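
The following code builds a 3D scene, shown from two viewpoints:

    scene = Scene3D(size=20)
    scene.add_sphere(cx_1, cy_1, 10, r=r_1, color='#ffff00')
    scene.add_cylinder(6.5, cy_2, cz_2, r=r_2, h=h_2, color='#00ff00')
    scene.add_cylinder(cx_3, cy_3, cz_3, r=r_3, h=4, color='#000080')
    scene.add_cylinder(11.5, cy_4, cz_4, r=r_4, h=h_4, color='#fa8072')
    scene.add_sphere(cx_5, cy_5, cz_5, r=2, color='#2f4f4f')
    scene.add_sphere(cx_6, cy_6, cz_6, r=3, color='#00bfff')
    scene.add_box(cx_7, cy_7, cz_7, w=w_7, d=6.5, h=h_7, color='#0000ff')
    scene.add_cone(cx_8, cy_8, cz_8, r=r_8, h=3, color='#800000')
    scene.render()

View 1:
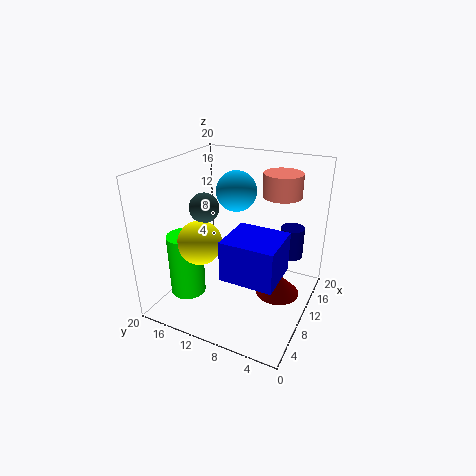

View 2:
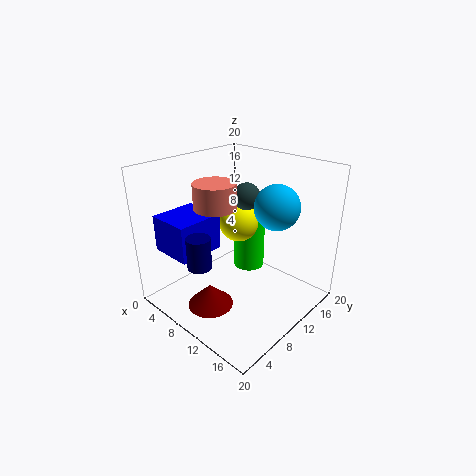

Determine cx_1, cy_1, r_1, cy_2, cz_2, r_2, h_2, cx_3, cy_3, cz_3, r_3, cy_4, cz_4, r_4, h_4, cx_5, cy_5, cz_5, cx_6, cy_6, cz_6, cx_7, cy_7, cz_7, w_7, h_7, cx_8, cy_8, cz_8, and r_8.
cx_1 = 6.5, cy_1 = 14, r_1 = 3, cy_2 = 16.5, cz_2 = 1.5, r_2 = 2.5, h_2 = 9, cx_3 = 10.5, cy_3 = 2.5, cz_3 = 9, r_3 = 1.5, cy_4 = 4.5, cz_4 = 16.5, r_4 = 2.5, h_4 = 3, cx_5 = 8, cy_5 = 14, cz_5 = 14.5, cx_6 = 14.5, cy_6 = 12.5, cz_6 = 15, cx_7 = 2, cy_7 = 2, cz_7 = 8.5, w_7 = 6, h_7 = 5, cx_8 = 10.5, cy_8 = 4, cz_8 = 2.5, r_8 = 3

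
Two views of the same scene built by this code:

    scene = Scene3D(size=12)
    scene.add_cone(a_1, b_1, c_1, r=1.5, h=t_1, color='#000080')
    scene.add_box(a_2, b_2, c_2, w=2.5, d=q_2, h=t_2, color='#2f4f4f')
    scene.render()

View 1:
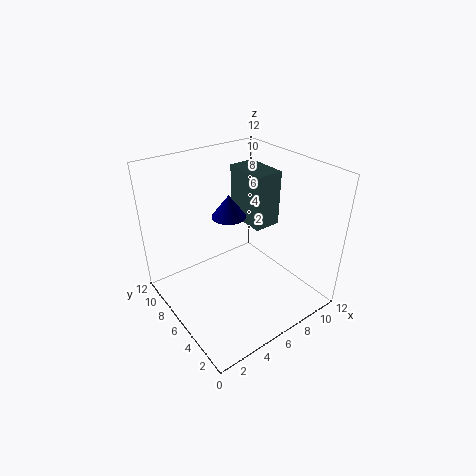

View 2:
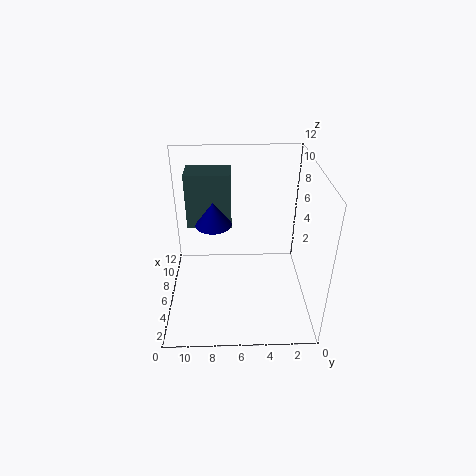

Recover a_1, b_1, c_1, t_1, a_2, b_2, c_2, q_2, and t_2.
a_1 = 6.5, b_1 = 8, c_1 = 7, t_1 = 2, a_2 = 8.5, b_2 = 6.5, c_2 = 5.5, q_2 = 4, t_2 = 5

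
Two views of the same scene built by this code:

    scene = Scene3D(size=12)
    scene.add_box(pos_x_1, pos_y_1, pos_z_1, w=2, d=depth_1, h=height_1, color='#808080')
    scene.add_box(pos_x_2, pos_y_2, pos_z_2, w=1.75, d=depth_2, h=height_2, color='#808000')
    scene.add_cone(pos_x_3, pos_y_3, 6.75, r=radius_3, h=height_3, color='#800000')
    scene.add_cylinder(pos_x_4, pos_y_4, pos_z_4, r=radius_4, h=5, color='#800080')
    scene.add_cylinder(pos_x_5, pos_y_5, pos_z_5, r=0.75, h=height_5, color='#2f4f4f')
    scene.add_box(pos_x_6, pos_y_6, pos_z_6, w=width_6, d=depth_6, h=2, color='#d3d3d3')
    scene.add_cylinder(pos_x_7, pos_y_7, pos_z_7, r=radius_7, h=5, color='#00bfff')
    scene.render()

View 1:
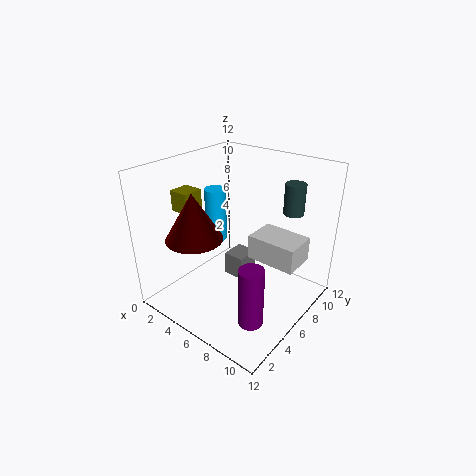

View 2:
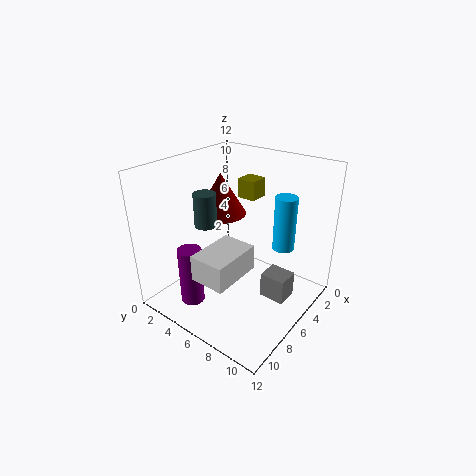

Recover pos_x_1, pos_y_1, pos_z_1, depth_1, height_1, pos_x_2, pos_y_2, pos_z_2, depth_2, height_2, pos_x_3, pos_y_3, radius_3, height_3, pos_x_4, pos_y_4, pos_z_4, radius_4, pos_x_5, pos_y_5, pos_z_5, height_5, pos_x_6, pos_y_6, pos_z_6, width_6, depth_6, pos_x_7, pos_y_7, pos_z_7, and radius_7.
pos_x_1 = 3, pos_y_1 = 7.75, pos_z_1 = 0.25, depth_1 = 2.25, height_1 = 2.25, pos_x_2 = 1, pos_y_2 = 3.5, pos_z_2 = 8, depth_2 = 1.75, height_2 = 1.75, pos_x_3 = 4.25, pos_y_3 = 2.75, radius_3 = 2.25, height_3 = 3.75, pos_x_4 = 9.25, pos_y_4 = 3.5, pos_z_4 = 0.5, radius_4 = 1, pos_x_5 = 10.5, pos_y_5 = 6.75, pos_z_5 = 9.25, height_5 = 2.25, pos_x_6 = 7.25, pos_y_6 = 5.75, pos_z_6 = 4.75, width_6 = 4, depth_6 = 2.75, pos_x_7 = 1.75, pos_y_7 = 8, pos_z_7 = 3.75, radius_7 = 1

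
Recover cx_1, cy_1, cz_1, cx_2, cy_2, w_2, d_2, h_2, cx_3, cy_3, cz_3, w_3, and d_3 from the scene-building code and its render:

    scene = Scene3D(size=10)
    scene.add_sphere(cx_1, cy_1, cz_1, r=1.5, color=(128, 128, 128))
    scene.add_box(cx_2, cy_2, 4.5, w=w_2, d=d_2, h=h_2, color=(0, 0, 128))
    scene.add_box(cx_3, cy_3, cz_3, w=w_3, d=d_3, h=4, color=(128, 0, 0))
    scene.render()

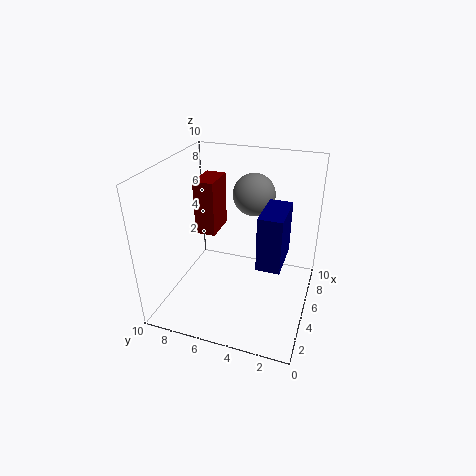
cx_1 = 7; cy_1 = 4.5; cz_1 = 7.5; cx_2 = 2.5; cy_2 = 1.5; w_2 = 3; d_2 = 1.5; h_2 = 3.5; cx_3 = 5.5; cy_3 = 7; cz_3 = 4.5; w_3 = 2.5; d_3 = 1.5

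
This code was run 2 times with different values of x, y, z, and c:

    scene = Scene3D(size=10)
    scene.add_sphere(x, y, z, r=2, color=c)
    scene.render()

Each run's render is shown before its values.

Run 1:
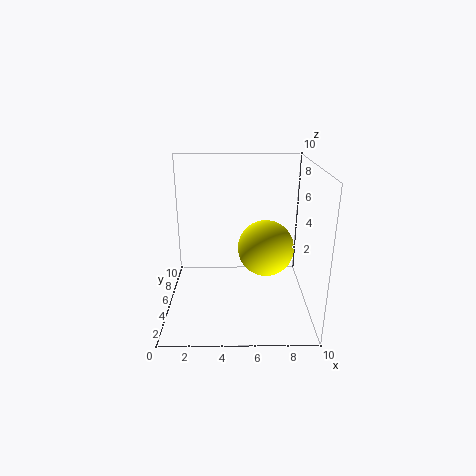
x = 7, y = 5.5, z = 4, c = 'yellow'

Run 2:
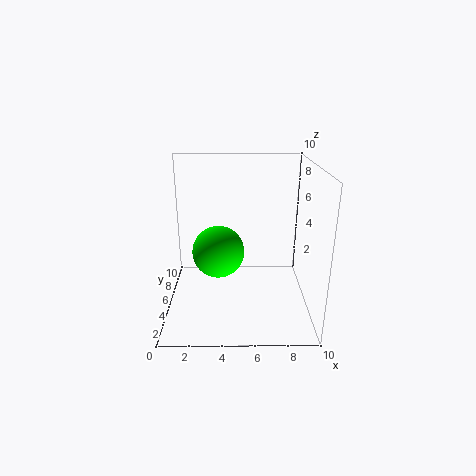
x = 3.5, y = 7, z = 3, c = 'lime'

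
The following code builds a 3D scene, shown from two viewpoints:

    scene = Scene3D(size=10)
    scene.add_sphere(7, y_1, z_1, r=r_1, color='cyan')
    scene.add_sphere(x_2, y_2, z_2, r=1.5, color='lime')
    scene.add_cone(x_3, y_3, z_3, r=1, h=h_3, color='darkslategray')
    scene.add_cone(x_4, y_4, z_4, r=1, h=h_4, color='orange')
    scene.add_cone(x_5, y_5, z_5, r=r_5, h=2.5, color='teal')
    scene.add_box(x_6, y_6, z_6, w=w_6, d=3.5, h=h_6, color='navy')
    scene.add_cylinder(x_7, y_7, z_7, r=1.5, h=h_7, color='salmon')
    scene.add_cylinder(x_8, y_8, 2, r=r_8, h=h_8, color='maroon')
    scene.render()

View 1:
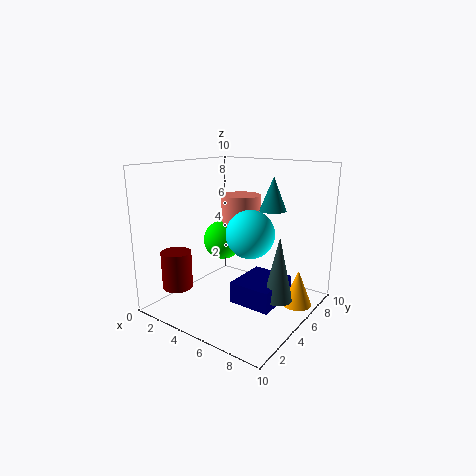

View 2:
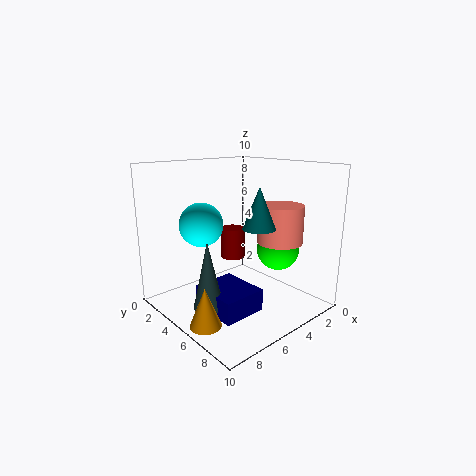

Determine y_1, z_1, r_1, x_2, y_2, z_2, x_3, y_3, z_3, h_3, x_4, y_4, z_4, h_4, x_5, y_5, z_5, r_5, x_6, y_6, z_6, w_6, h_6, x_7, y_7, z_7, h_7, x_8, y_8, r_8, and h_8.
y_1 = 3.5, z_1 = 6, r_1 = 1.5, x_2 = 2.5, y_2 = 6.5, z_2 = 4, x_3 = 8, y_3 = 5.5, z_3 = 1, h_3 = 4.5, x_4 = 9, y_4 = 6.5, z_4 = 0.5, h_4 = 2.5, x_5 = 6, y_5 = 8, z_5 = 6.5, r_5 = 1, x_6 = 5, y_6 = 4, z_6 = 0.5, w_6 = 3, h_6 = 1.5, x_7 = 3.5, y_7 = 7.5, z_7 = 5, h_7 = 2.5, x_8 = 2.5, y_8 = 1.5, r_8 = 1, h_8 = 2.5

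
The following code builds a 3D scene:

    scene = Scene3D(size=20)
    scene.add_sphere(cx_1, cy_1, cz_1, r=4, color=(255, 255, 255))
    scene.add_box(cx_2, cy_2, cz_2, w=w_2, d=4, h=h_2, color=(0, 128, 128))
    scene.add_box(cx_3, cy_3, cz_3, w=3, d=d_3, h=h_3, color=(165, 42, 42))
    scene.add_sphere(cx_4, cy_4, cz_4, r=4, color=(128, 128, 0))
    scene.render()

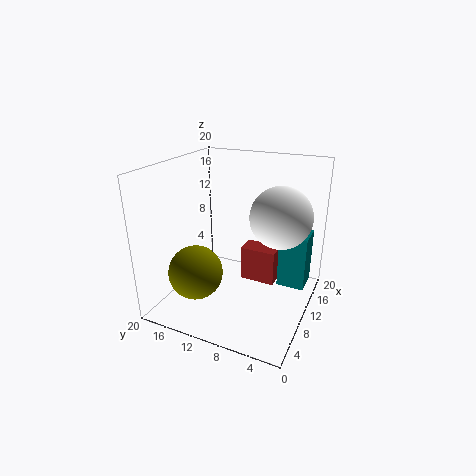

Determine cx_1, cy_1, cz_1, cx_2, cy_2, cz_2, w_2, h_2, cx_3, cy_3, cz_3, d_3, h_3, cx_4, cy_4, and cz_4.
cx_1 = 10, cy_1 = 4, cz_1 = 14, cx_2 = 13, cy_2 = 1, cz_2 = 2, w_2 = 4, h_2 = 8, cx_3 = 11, cy_3 = 5, cz_3 = 3, d_3 = 5, h_3 = 5, cx_4 = 8, cy_4 = 16, cz_4 = 4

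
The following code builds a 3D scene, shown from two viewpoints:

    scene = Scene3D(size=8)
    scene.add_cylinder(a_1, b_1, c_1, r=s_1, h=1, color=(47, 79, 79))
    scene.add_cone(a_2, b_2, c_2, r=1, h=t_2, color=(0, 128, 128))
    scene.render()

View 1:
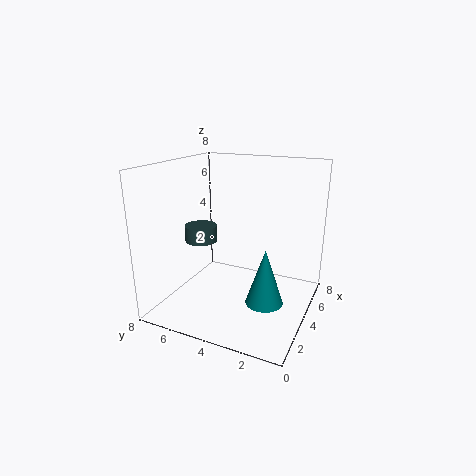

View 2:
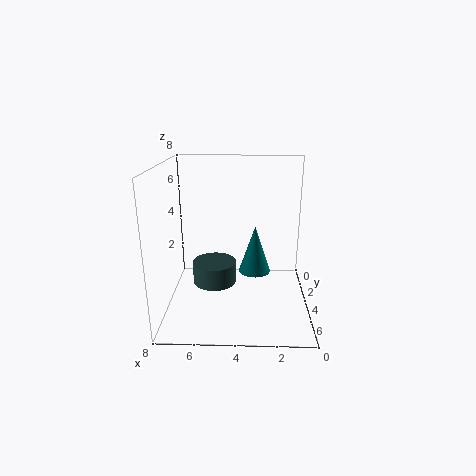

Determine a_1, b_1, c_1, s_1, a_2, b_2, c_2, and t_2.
a_1 = 5
b_1 = 7
c_1 = 3
s_1 = 1
a_2 = 3
b_2 = 2
c_2 = 1
t_2 = 3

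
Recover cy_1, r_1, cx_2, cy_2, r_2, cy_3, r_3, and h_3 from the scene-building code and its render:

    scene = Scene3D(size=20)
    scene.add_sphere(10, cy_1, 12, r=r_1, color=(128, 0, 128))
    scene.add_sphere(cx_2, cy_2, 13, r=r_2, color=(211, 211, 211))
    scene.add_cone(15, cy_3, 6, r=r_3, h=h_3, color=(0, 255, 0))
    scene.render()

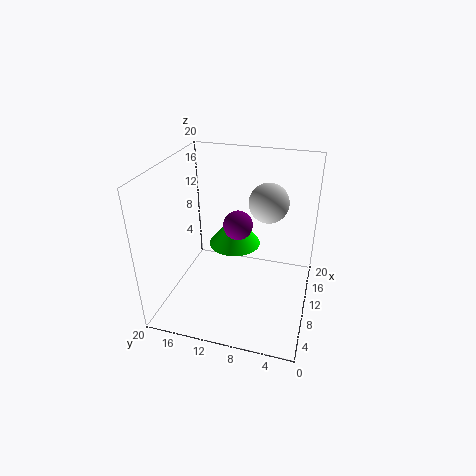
cy_1 = 10
r_1 = 2
cx_2 = 16
cy_2 = 7
r_2 = 3
cy_3 = 12
r_3 = 4
h_3 = 5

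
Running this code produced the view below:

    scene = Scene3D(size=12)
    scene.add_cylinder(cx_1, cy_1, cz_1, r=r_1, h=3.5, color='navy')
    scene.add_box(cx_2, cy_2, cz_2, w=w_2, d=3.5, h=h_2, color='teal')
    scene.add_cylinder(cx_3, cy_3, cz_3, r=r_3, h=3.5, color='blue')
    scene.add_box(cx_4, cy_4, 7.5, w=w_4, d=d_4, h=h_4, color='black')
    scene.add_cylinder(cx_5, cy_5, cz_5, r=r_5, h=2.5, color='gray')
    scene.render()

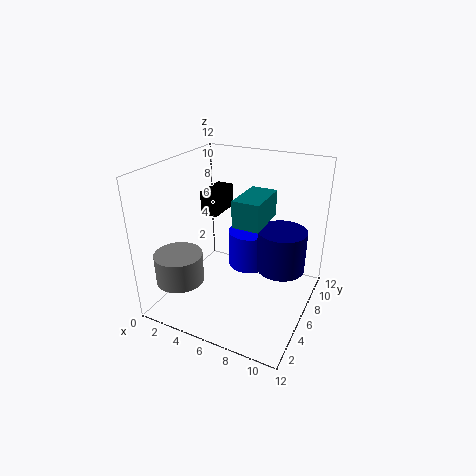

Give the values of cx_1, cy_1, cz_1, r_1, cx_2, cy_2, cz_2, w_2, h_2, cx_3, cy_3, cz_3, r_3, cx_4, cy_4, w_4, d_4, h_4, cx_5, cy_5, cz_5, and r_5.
cx_1 = 9.5; cy_1 = 7; cz_1 = 3.5; r_1 = 2; cx_2 = 7; cy_2 = 3; cz_2 = 8.5; w_2 = 2; h_2 = 2; cx_3 = 5.5; cy_3 = 9.5; cz_3 = 1.5; r_3 = 2; cx_4 = 2.5; cy_4 = 6; w_4 = 1.5; d_4 = 3; h_4 = 2; cx_5 = 2; cy_5 = 3; cz_5 = 2.5; r_5 = 2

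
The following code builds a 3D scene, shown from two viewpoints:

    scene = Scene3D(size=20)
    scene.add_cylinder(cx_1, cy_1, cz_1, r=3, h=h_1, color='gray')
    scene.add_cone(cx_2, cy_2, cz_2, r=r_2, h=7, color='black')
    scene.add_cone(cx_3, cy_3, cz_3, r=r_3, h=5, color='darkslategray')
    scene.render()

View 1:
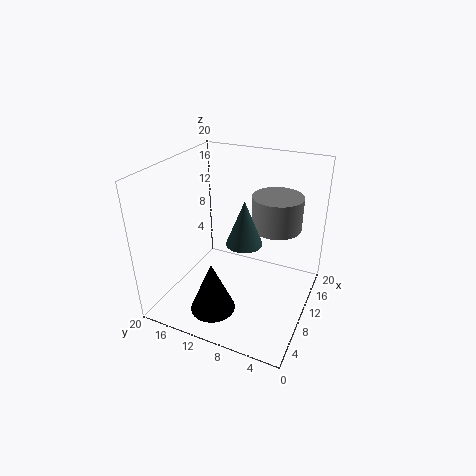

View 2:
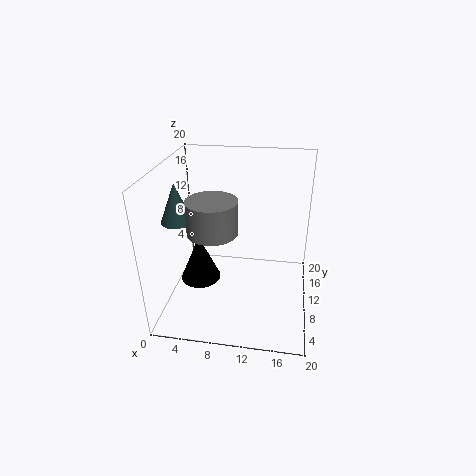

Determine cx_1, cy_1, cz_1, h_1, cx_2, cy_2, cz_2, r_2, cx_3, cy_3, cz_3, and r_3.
cx_1 = 8, cy_1 = 4, cz_1 = 14, h_1 = 4, cx_2 = 4, cy_2 = 11, cz_2 = 2, r_2 = 3, cx_3 = 3, cy_3 = 6, cz_3 = 14, r_3 = 2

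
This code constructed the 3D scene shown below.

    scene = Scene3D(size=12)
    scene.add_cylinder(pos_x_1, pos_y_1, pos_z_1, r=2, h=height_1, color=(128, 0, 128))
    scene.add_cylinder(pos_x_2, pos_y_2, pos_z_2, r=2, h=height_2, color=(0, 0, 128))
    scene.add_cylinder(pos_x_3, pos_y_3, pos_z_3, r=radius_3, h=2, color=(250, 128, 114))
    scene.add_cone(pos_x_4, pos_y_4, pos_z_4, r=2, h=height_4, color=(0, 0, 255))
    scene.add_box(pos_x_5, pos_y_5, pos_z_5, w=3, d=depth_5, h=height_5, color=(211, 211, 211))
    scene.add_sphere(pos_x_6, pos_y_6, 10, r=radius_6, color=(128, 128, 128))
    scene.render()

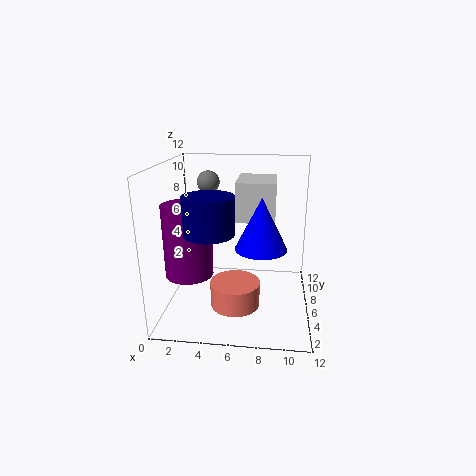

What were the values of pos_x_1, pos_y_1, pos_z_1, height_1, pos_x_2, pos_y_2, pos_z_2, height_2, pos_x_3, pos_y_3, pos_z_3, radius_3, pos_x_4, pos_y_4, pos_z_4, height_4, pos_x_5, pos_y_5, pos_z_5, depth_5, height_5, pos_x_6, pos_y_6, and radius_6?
pos_x_1 = 2, pos_y_1 = 5, pos_z_1 = 3, height_1 = 6, pos_x_2 = 4, pos_y_2 = 4, pos_z_2 = 7, height_2 = 3, pos_x_3 = 6, pos_y_3 = 4, pos_z_3 = 1, radius_3 = 2, pos_x_4 = 8, pos_y_4 = 4, pos_z_4 = 6, height_4 = 4, pos_x_5 = 6, pos_y_5 = 4, pos_z_5 = 8, depth_5 = 4, height_5 = 3, pos_x_6 = 3, pos_y_6 = 9, radius_6 = 1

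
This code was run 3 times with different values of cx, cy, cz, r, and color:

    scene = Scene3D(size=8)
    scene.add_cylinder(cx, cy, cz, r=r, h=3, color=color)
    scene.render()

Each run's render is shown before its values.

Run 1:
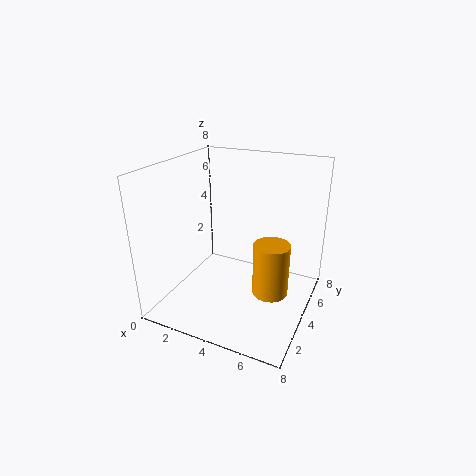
cx = 6, cy = 4, cz = 1, r = 1, color = 'orange'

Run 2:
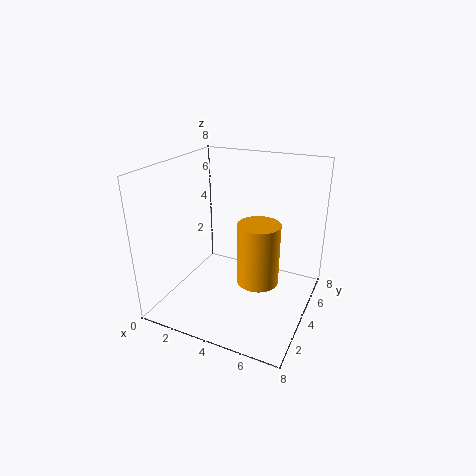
cx = 6, cy = 2, cz = 3, r = 1, color = 'orange'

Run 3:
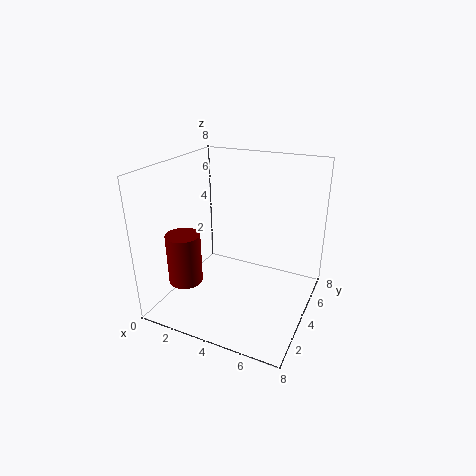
cx = 1, cy = 3, cz = 1, r = 1, color = 'maroon'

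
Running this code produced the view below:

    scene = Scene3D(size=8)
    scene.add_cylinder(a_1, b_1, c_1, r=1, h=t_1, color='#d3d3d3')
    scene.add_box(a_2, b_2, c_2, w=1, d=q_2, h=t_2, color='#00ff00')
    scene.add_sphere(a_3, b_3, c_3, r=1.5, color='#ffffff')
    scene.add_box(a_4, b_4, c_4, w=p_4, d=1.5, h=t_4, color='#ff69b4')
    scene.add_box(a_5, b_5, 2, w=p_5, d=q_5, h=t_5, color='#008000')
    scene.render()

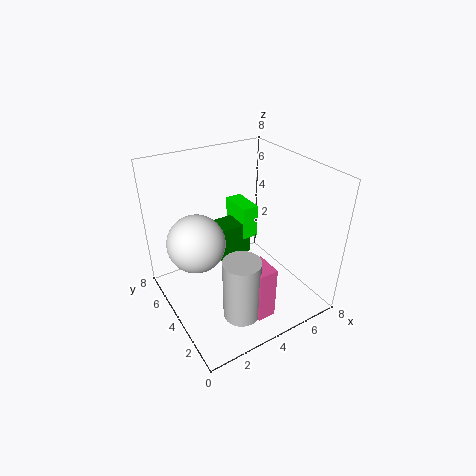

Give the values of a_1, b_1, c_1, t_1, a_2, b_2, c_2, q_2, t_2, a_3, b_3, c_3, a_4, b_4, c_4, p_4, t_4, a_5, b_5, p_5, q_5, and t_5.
a_1 = 3, b_1 = 2, c_1 = 0.5, t_1 = 3.5, a_2 = 5, b_2 = 5, c_2 = 3, q_2 = 2, t_2 = 2, a_3 = 1.5, b_3 = 4, c_3 = 4.5, a_4 = 3.5, b_4 = 1, c_4 = 0.5, p_4 = 1, t_4 = 3, a_5 = 3, b_5 = 5, p_5 = 2.5, q_5 = 1.5, t_5 = 2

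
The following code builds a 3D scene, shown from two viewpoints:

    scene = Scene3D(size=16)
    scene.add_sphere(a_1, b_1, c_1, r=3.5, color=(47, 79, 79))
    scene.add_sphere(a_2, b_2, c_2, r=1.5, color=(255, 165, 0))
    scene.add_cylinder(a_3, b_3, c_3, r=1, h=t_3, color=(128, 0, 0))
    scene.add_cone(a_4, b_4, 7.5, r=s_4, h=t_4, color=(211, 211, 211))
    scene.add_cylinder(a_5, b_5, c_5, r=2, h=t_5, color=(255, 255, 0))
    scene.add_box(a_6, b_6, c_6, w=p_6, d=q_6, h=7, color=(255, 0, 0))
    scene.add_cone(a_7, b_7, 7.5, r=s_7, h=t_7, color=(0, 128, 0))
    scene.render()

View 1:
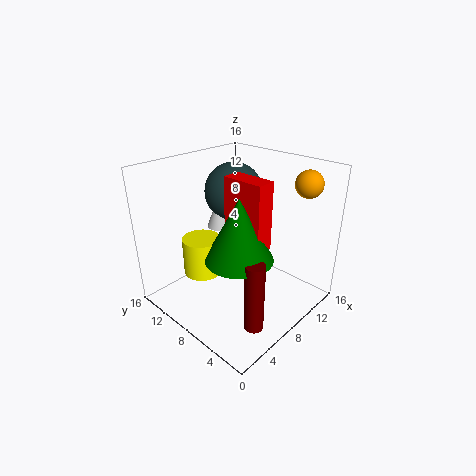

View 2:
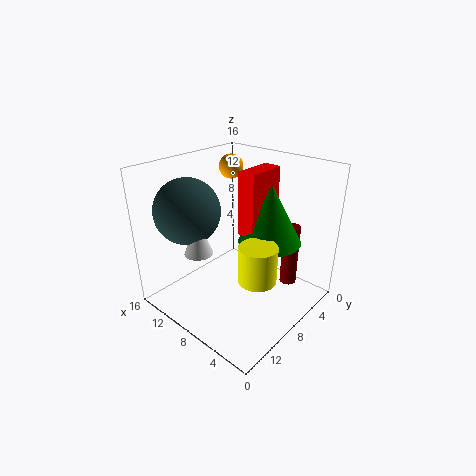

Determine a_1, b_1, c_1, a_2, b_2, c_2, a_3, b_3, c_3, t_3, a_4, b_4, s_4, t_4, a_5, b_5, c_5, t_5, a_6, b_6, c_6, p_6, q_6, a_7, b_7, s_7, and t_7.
a_1 = 11.5; b_1 = 12; c_1 = 11.5; a_2 = 13.5; b_2 = 3; c_2 = 14; a_3 = 4.5; b_3 = 2.5; c_3 = 1; t_3 = 7.5; a_4 = 9.5; b_4 = 12.5; s_4 = 1.5; t_4 = 4; a_5 = 4; b_5 = 9.5; c_5 = 5; t_5 = 4; a_6 = 6; b_6 = 3.5; c_6 = 8.5; p_6 = 2; q_6 = 4.5; a_7 = 5.5; b_7 = 5.5; s_7 = 3.5; t_7 = 6.5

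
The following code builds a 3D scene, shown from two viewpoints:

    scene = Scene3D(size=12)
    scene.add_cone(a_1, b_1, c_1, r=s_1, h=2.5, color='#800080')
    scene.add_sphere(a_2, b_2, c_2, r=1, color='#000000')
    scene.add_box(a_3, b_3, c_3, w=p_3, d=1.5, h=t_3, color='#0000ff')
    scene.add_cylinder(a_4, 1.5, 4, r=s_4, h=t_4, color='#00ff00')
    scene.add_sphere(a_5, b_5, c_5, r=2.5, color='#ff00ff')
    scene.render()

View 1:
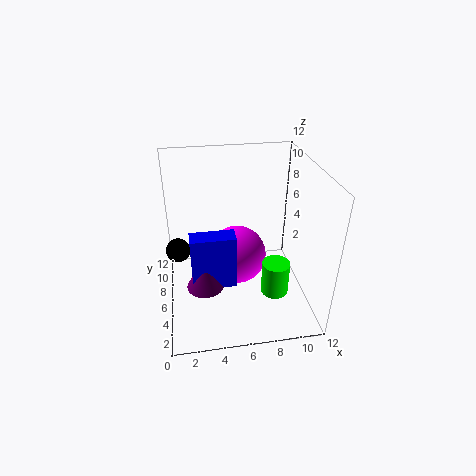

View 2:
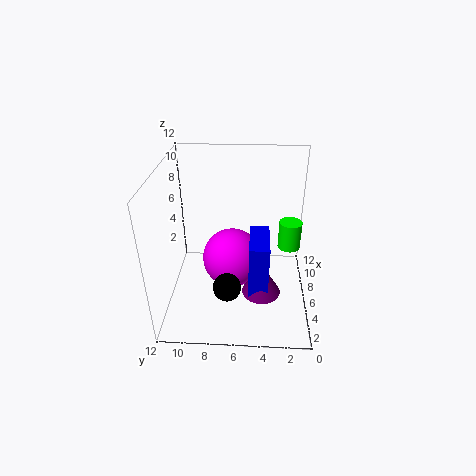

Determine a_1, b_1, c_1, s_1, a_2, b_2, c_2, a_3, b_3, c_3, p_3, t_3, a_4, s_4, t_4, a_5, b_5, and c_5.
a_1 = 3
b_1 = 4
c_1 = 3
s_1 = 1.5
a_2 = 1
b_2 = 6.5
c_2 = 5
a_3 = 2
b_3 = 3.5
c_3 = 3
p_3 = 3.5
t_3 = 4.5
a_4 = 8
s_4 = 1
t_4 = 2.5
a_5 = 6
b_5 = 6.5
c_5 = 4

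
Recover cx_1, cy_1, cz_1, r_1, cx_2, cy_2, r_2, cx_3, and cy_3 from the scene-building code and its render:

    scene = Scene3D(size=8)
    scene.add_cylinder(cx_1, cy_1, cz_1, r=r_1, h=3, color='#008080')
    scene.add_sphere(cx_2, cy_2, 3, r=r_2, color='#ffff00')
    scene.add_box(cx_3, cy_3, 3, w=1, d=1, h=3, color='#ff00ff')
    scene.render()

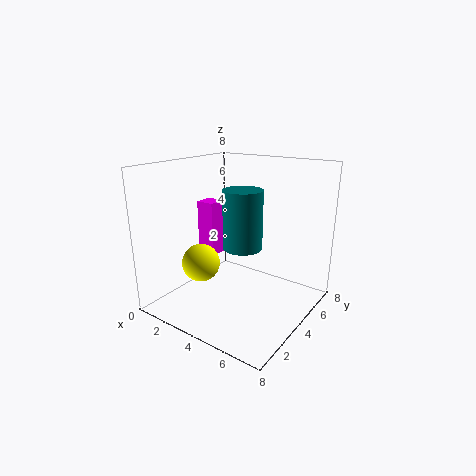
cx_1 = 5, cy_1 = 3, cz_1 = 4, r_1 = 1, cx_2 = 3, cy_2 = 2, r_2 = 1, cx_3 = 2, cy_3 = 3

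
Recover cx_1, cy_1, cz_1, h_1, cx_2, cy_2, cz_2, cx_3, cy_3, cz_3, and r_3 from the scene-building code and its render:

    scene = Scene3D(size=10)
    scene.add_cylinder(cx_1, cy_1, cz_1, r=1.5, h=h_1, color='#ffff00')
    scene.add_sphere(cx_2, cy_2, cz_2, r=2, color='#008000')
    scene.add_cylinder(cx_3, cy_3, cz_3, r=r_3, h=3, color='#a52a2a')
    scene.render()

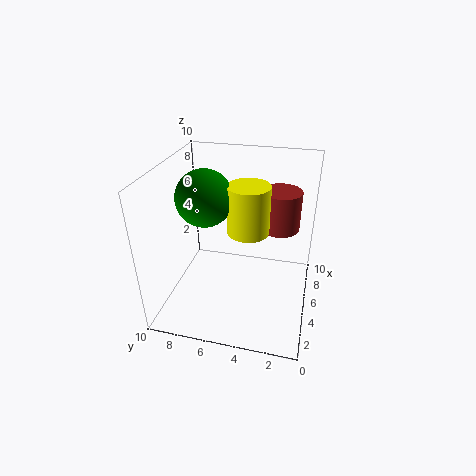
cx_1 = 6; cy_1 = 4.5; cz_1 = 5; h_1 = 3.5; cx_2 = 5.5; cy_2 = 7.5; cz_2 = 7.5; cx_3 = 8; cy_3 = 2.5; cz_3 = 4.5; r_3 = 1.5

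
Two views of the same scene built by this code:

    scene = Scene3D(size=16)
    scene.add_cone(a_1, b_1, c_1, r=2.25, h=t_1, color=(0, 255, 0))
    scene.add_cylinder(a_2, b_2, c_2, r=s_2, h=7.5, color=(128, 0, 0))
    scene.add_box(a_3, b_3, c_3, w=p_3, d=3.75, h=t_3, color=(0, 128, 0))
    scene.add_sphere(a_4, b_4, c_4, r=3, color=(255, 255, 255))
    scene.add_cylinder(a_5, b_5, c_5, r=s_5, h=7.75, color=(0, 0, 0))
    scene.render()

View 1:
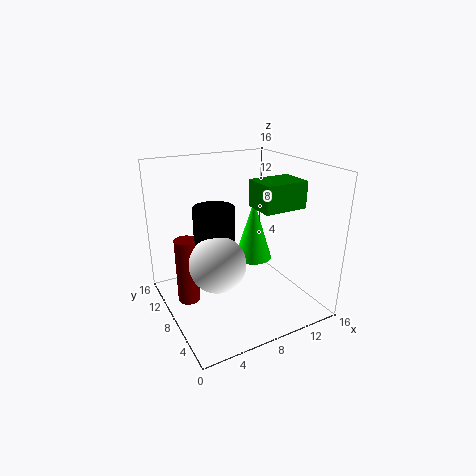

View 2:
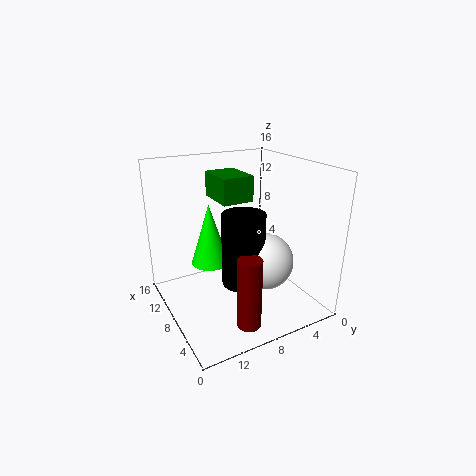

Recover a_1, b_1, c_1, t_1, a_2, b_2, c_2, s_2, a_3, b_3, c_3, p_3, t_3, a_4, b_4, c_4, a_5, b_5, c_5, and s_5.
a_1 = 11.25; b_1 = 10; c_1 = 4; t_1 = 7.25; a_2 = 2.5; b_2 = 9.75; c_2 = 0.75; s_2 = 1.25; a_3 = 9.75; b_3 = 5; c_3 = 11.25; p_3 = 5; t_3 = 3; a_4 = 4.75; b_4 = 6.5; c_4 = 6.25; a_5 = 5.5; b_5 = 8.75; c_5 = 4; s_5 = 2.25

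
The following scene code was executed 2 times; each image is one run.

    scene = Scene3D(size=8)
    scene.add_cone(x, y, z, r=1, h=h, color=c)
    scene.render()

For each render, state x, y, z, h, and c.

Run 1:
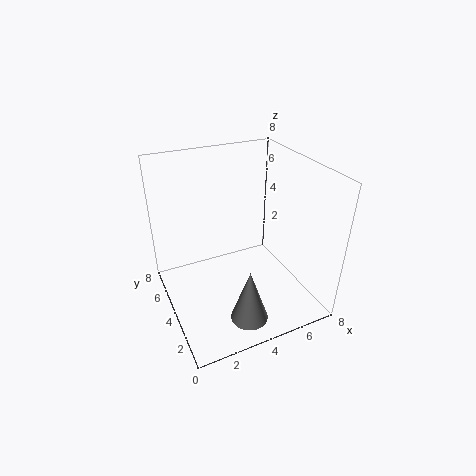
x = 3.5
y = 1.5
z = 0.5
h = 3
c = 'gray'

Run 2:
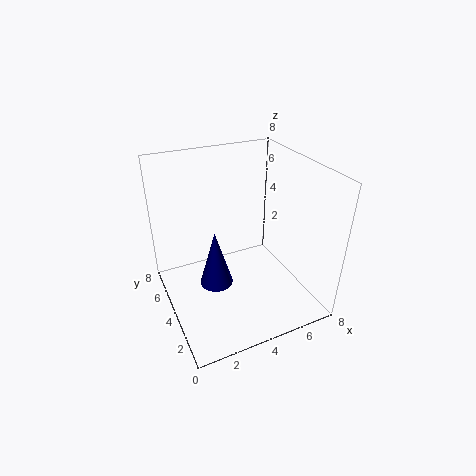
x = 3
y = 5
z = 0.5
h = 3.5
c = 'navy'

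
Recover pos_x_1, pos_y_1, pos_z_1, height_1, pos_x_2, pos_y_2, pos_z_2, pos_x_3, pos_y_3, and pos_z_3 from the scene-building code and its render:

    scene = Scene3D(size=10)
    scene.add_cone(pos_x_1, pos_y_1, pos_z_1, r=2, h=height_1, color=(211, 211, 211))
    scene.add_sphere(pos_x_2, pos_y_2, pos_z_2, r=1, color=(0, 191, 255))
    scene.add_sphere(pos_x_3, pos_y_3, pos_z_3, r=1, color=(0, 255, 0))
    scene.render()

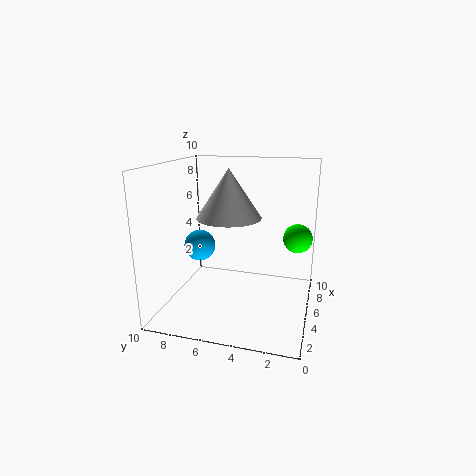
pos_x_1 = 3, pos_y_1 = 5, pos_z_1 = 7, height_1 = 3, pos_x_2 = 3, pos_y_2 = 7, pos_z_2 = 5, pos_x_3 = 6, pos_y_3 = 1, pos_z_3 = 5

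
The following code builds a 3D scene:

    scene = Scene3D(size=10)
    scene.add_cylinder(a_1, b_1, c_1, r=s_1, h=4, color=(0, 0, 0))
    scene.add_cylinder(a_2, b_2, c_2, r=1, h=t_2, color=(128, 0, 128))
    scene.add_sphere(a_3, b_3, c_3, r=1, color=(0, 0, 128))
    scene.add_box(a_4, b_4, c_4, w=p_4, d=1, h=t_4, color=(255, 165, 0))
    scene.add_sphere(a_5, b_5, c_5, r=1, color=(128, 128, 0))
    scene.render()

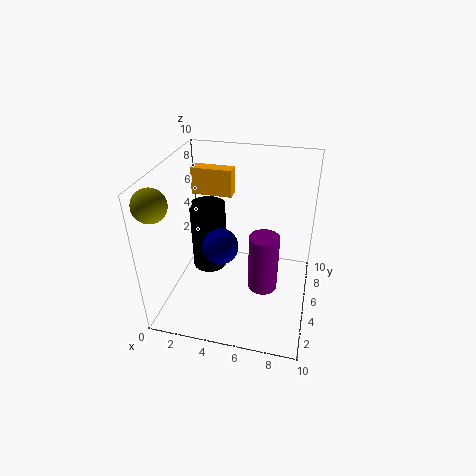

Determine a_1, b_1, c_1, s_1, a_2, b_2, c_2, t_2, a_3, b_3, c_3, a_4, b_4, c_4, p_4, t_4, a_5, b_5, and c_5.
a_1 = 4; b_1 = 2; c_1 = 5; s_1 = 1; a_2 = 7; b_2 = 4; c_2 = 2; t_2 = 4; a_3 = 5; b_3 = 1; c_3 = 7; a_4 = 1; b_4 = 7; c_4 = 7; p_4 = 3; t_4 = 2; a_5 = 1; b_5 = 1; c_5 = 9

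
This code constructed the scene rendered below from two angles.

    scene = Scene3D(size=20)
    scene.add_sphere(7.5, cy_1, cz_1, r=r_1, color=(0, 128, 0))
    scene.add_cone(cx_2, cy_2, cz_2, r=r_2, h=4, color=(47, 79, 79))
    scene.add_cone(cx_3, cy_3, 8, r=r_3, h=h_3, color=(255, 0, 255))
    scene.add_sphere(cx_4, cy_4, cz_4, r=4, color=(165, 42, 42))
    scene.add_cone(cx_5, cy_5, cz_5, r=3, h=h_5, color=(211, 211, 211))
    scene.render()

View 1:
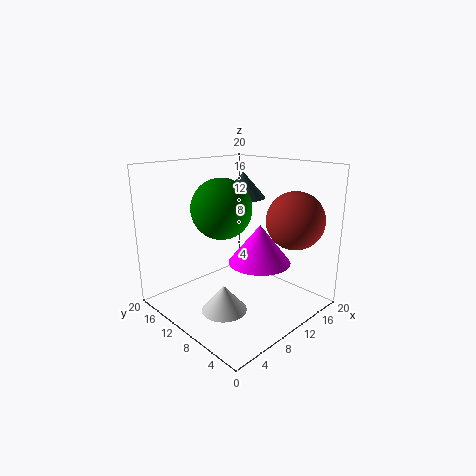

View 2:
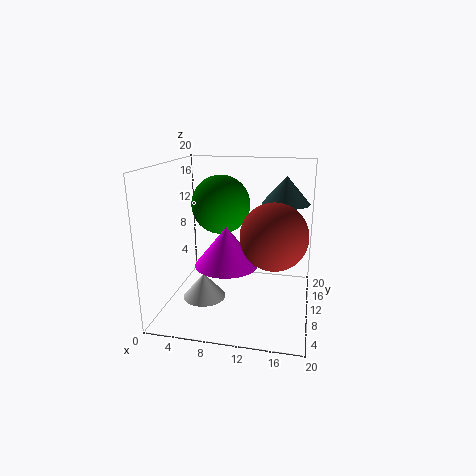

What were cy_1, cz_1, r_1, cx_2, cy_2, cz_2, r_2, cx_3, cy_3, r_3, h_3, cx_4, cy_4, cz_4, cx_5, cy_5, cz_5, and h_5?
cy_1 = 10.5; cz_1 = 14.5; r_1 = 4; cx_2 = 16; cy_2 = 15; cz_2 = 14; r_2 = 3.5; cx_3 = 9.5; cy_3 = 5.5; r_3 = 4; h_3 = 5; cx_4 = 15.5; cy_4 = 4.5; cz_4 = 12.5; cx_5 = 5.5; cy_5 = 8; cz_5 = 1.5; h_5 = 3.5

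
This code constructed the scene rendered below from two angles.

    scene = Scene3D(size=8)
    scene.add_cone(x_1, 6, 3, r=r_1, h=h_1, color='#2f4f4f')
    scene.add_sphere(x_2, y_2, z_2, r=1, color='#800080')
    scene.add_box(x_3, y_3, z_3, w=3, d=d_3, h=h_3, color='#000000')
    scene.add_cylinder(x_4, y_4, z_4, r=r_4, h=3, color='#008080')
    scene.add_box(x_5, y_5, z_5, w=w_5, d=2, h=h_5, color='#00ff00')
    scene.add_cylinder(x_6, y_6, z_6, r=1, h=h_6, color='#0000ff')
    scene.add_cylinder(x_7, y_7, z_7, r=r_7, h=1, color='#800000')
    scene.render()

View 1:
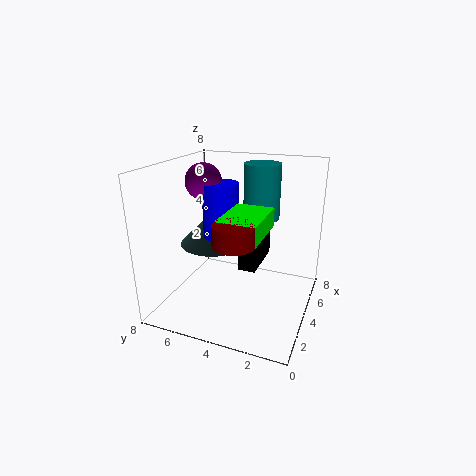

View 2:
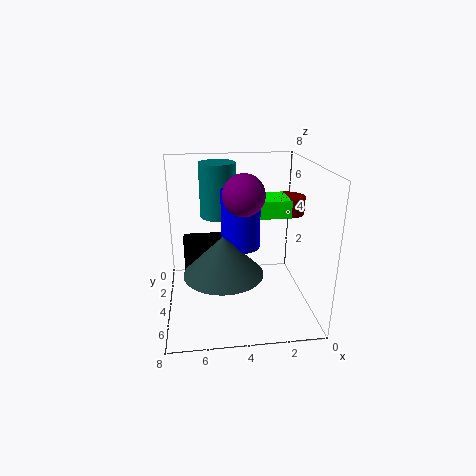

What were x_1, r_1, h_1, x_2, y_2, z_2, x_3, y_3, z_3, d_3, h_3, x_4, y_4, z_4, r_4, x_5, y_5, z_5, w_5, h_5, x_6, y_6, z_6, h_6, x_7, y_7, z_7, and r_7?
x_1 = 5
r_1 = 2
h_1 = 2
x_2 = 4
y_2 = 6
z_2 = 7
x_3 = 4
y_3 = 3
z_3 = 2
d_3 = 1
h_3 = 2
x_4 = 5
y_4 = 3
z_4 = 5
r_4 = 1
x_5 = 1
y_5 = 2
z_5 = 5
w_5 = 3
h_5 = 1
x_6 = 4
y_6 = 5
z_6 = 4
h_6 = 3
x_7 = 1
y_7 = 3
z_7 = 5
r_7 = 1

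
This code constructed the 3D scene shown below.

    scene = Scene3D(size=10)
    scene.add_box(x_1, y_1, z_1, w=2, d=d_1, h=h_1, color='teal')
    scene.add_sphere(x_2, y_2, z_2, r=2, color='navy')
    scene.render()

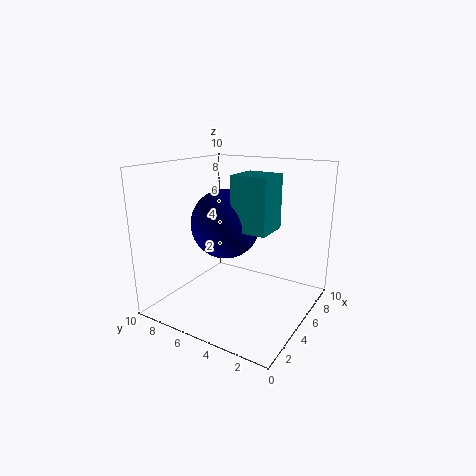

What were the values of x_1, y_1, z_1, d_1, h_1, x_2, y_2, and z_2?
x_1 = 1, y_1 = 1, z_1 = 7, d_1 = 2, h_1 = 3, x_2 = 2, y_2 = 4, z_2 = 7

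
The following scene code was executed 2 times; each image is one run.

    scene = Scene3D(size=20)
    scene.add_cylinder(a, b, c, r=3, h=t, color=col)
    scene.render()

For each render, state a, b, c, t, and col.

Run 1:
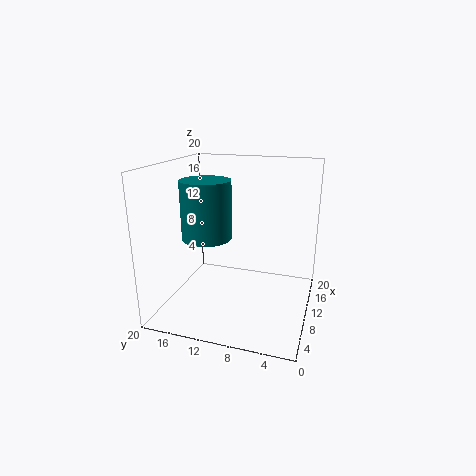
a = 4; b = 12; c = 12; t = 7; col = 'teal'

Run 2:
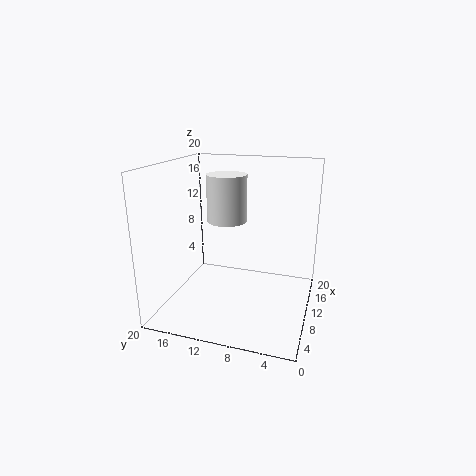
a = 14; b = 13; c = 11; t = 7; col = 'white'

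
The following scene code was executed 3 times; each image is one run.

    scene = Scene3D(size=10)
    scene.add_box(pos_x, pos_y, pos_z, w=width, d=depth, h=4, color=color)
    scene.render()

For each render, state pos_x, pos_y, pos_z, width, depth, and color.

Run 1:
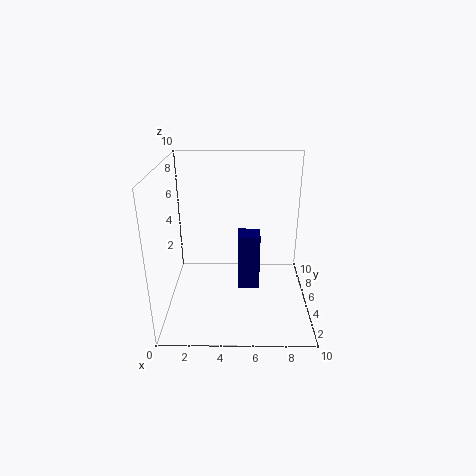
pos_x = 5, pos_y = 4, pos_z = 1.5, width = 1.5, depth = 1.5, color = 'navy'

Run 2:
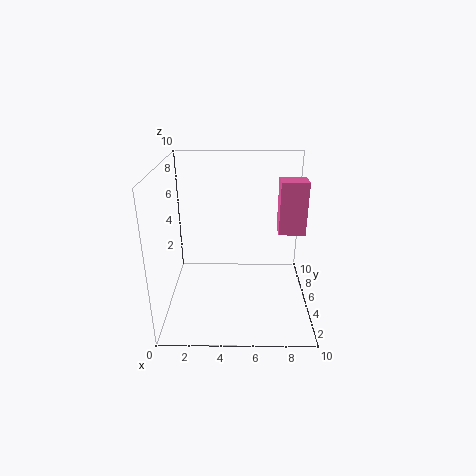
pos_x = 8, pos_y = 6.5, pos_z = 4.5, width = 2, depth = 1.5, color = 'hotpink'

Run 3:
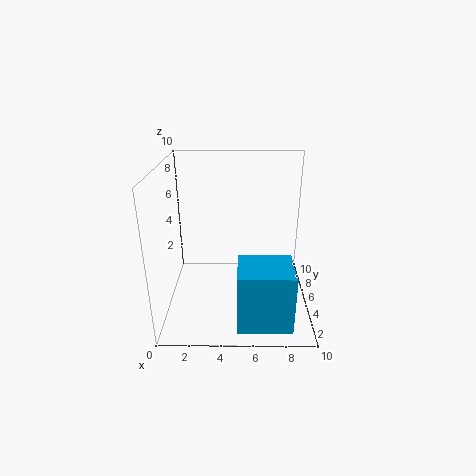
pos_x = 5, pos_y = 0.5, pos_z = 0.5, width = 3.5, depth = 3, color = 'deepskyblue'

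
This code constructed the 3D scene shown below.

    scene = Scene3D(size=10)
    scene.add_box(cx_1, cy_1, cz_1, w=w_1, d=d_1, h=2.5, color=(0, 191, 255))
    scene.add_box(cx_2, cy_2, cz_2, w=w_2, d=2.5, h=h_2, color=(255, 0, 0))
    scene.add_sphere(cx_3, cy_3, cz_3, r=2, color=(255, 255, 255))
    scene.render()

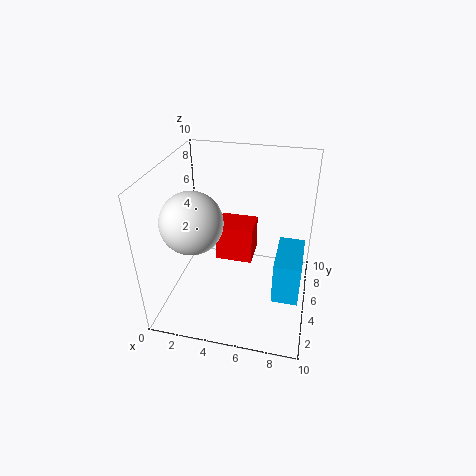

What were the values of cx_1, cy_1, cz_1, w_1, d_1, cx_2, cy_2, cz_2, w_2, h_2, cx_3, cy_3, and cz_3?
cx_1 = 8; cy_1 = 0.5; cz_1 = 4; w_1 = 1.5; d_1 = 3; cx_2 = 2.5; cy_2 = 7.5; cz_2 = 1; w_2 = 3; h_2 = 3; cx_3 = 2.5; cy_3 = 3; cz_3 = 7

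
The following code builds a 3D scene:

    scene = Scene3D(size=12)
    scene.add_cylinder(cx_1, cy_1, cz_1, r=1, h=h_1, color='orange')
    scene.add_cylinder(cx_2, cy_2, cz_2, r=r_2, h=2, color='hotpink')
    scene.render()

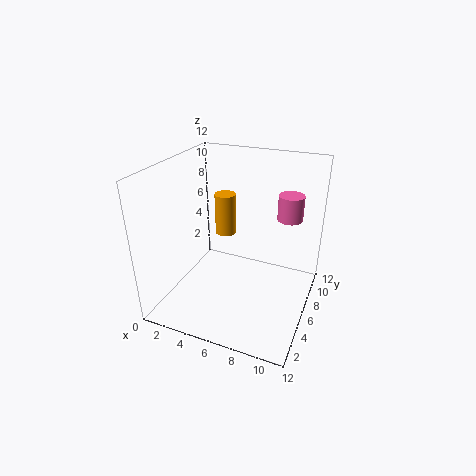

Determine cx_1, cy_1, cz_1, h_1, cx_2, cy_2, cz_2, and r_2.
cx_1 = 3; cy_1 = 10; cz_1 = 4; h_1 = 4; cx_2 = 10; cy_2 = 7; cz_2 = 8; r_2 = 1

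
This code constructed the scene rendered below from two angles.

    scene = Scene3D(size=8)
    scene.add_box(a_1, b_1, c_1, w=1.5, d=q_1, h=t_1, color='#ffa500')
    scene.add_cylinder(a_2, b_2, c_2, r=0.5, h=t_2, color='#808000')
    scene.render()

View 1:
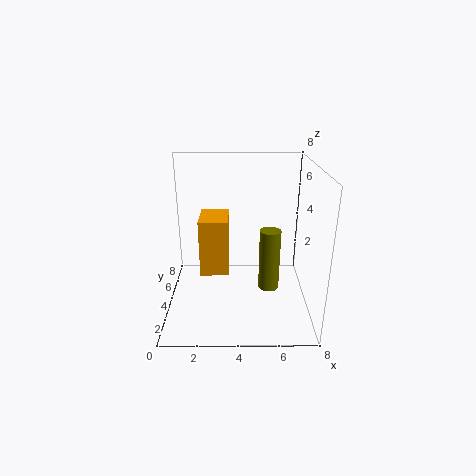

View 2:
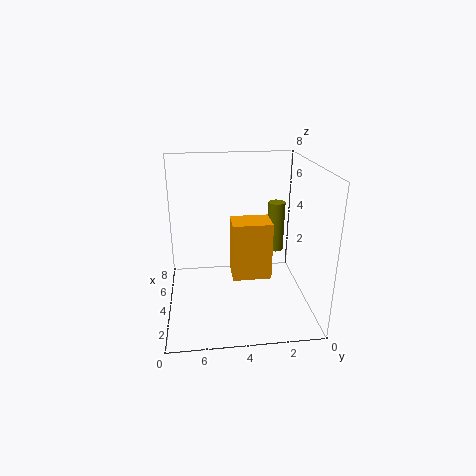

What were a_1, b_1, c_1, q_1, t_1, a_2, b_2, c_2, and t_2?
a_1 = 2, b_1 = 2.5, c_1 = 2.5, q_1 = 2, t_1 = 3, a_2 = 5.5, b_2 = 1.5, c_2 = 2.5, t_2 = 3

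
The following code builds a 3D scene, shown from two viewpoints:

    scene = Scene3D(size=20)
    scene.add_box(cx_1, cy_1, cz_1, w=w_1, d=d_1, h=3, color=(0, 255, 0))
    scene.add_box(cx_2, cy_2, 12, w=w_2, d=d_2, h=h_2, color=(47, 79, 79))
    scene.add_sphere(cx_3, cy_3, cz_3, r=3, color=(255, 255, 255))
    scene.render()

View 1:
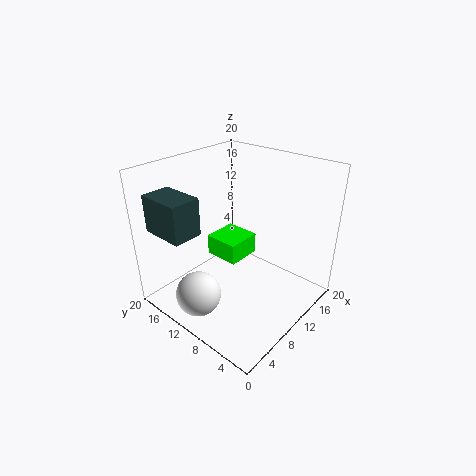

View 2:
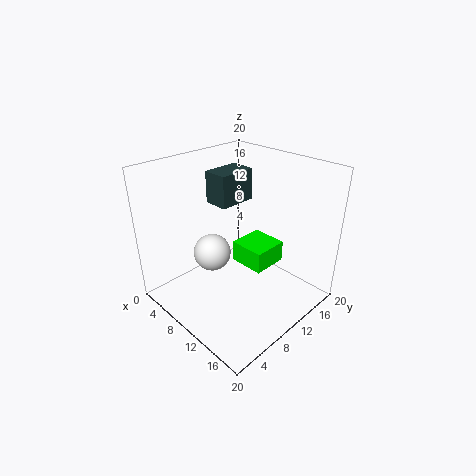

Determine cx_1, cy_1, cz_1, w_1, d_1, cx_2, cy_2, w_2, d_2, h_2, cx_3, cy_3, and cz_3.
cx_1 = 9, cy_1 = 10, cz_1 = 6, w_1 = 5, d_1 = 5, cx_2 = 1, cy_2 = 12, w_2 = 4, d_2 = 6, h_2 = 5, cx_3 = 3, cy_3 = 11, cz_3 = 4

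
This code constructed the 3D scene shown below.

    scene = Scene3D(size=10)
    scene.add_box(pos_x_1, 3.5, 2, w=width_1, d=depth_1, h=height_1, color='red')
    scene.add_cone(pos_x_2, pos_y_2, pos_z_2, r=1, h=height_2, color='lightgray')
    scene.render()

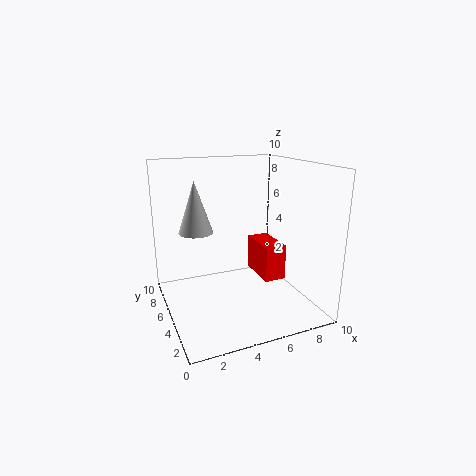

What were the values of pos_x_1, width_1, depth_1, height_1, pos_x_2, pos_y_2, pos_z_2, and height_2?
pos_x_1 = 6.5; width_1 = 1.5; depth_1 = 3; height_1 = 2.5; pos_x_2 = 1.5; pos_y_2 = 3; pos_z_2 = 6.5; height_2 = 3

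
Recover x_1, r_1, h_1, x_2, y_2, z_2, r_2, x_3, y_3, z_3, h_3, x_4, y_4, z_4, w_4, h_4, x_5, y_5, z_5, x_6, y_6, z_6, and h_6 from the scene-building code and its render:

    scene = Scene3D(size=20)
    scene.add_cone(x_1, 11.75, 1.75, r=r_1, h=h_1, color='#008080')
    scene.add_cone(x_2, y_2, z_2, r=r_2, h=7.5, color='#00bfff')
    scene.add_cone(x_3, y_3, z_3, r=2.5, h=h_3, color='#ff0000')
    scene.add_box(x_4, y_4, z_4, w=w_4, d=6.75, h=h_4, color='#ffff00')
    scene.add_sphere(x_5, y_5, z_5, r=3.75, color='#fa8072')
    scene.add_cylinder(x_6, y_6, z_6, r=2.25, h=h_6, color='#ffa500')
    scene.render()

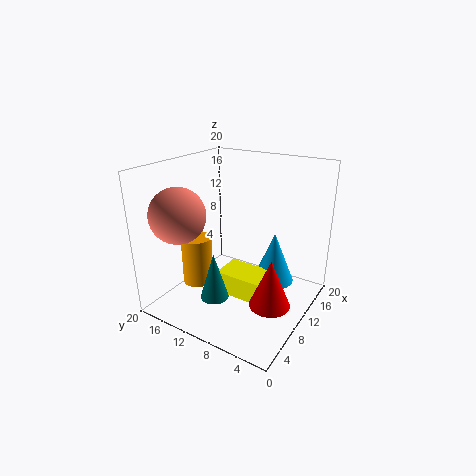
x_1 = 6.5, r_1 = 2, h_1 = 6.75, x_2 = 14, y_2 = 6.25, z_2 = 2.5, r_2 = 3, x_3 = 5.25, y_3 = 2.5, z_3 = 4.75, h_3 = 6, x_4 = 7.75, y_4 = 5.5, z_4 = 1.75, w_4 = 4.5, h_4 = 3.25, x_5 = 4.75, y_5 = 16, z_5 = 13.75, x_6 = 8.75, y_6 = 16.5, z_6 = 1.75, h_6 = 7.25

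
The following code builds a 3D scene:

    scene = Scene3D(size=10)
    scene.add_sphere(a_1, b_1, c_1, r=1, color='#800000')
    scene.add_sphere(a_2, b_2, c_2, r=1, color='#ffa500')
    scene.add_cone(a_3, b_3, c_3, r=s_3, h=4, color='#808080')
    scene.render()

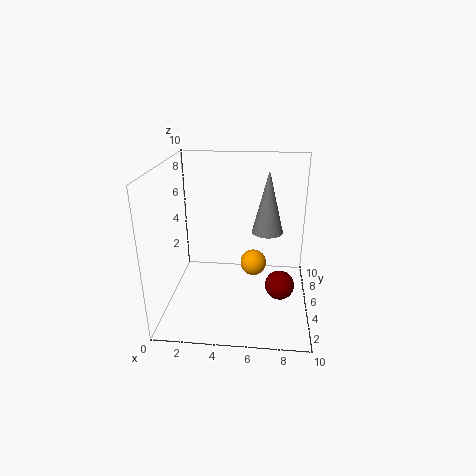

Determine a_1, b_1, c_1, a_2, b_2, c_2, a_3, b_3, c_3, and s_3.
a_1 = 8, b_1 = 4, c_1 = 2, a_2 = 6, b_2 = 7, c_2 = 2, a_3 = 7, b_3 = 4, c_3 = 6, s_3 = 1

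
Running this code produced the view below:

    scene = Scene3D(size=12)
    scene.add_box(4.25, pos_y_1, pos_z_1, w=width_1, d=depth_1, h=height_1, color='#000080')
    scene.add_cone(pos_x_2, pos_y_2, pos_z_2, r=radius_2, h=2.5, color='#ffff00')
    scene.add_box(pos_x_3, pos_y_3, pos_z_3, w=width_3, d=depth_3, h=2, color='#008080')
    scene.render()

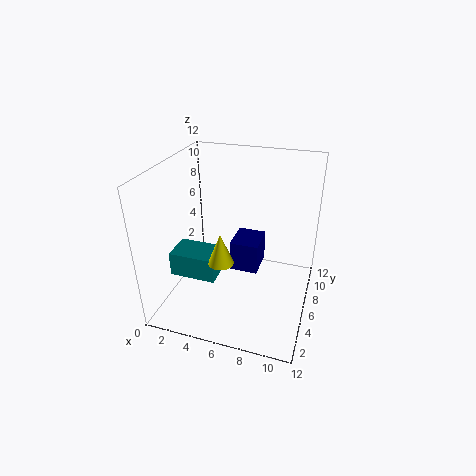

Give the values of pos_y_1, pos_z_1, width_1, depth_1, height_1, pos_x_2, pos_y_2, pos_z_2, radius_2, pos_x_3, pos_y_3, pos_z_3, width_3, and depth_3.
pos_y_1 = 8.75
pos_z_1 = 0.5
width_1 = 2.75
depth_1 = 3.25
height_1 = 3
pos_x_2 = 5.5
pos_y_2 = 3.25
pos_z_2 = 5.25
radius_2 = 1
pos_x_3 = 1.25
pos_y_3 = 2.75
pos_z_3 = 3.5
width_3 = 3.75
depth_3 = 2.5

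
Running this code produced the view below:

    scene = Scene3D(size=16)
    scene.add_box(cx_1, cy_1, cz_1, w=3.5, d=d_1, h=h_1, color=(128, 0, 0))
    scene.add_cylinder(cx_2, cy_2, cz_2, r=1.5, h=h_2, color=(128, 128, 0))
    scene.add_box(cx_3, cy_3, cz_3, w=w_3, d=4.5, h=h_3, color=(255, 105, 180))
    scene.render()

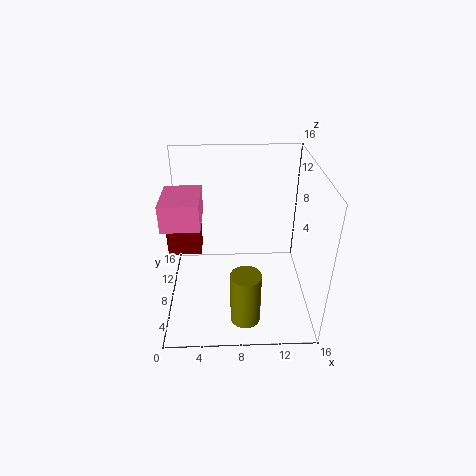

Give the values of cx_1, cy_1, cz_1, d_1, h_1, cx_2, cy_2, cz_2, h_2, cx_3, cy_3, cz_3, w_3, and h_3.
cx_1 = 0.5
cy_1 = 6.5
cz_1 = 7
d_1 = 2.5
h_1 = 3.5
cx_2 = 8.5
cy_2 = 1.5
cz_2 = 2.5
h_2 = 5.5
cx_3 = 1
cy_3 = 2
cz_3 = 12.5
w_3 = 3.5
h_3 = 2.5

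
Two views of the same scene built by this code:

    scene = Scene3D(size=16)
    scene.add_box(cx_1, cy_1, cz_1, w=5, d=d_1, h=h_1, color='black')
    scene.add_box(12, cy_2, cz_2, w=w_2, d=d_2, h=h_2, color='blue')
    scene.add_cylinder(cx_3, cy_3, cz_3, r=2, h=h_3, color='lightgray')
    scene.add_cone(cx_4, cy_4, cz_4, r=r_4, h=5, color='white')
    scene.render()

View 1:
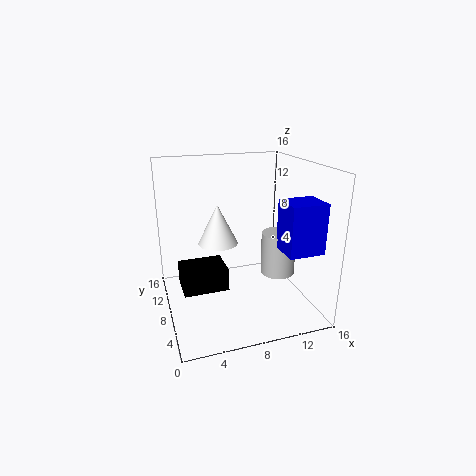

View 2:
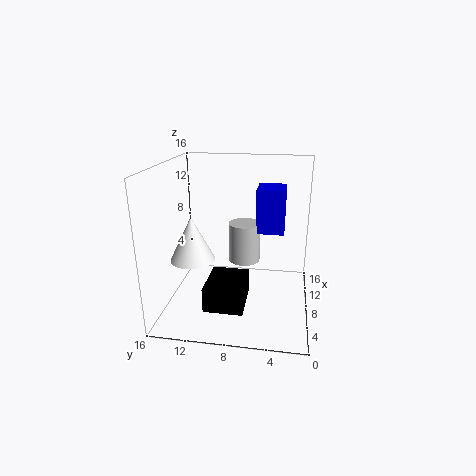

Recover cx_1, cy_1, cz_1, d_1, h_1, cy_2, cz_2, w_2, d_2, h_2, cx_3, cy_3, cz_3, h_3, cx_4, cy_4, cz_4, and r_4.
cx_1 = 1.5
cy_1 = 6.5
cz_1 = 2.5
d_1 = 4
h_1 = 2.5
cy_2 = 3
cz_2 = 7
w_2 = 4
d_2 = 3.5
h_2 = 5.5
cx_3 = 13
cy_3 = 8
cz_3 = 3
h_3 = 5
cx_4 = 7
cy_4 = 13
cz_4 = 5.5
r_4 = 2.5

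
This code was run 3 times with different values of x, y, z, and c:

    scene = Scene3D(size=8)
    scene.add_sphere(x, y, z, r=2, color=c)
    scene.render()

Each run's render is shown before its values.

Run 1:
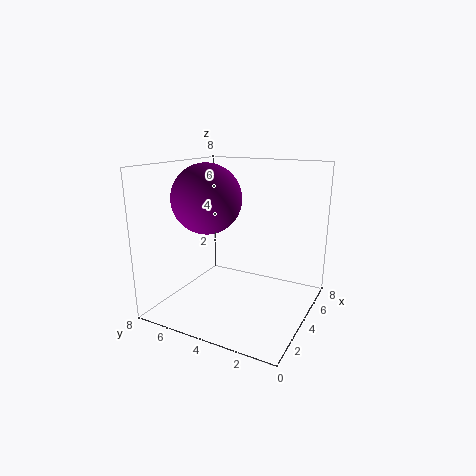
x = 4
y = 6
z = 6
c = 'purple'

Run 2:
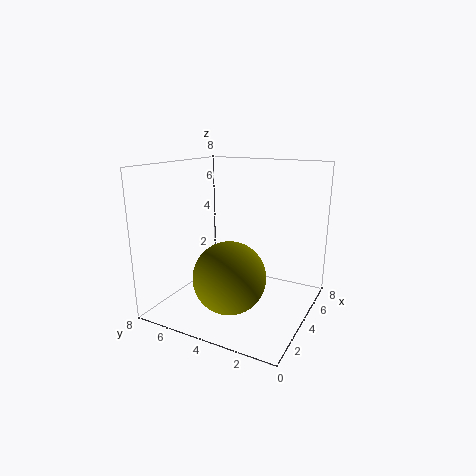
x = 3
y = 4
z = 2
c = 'olive'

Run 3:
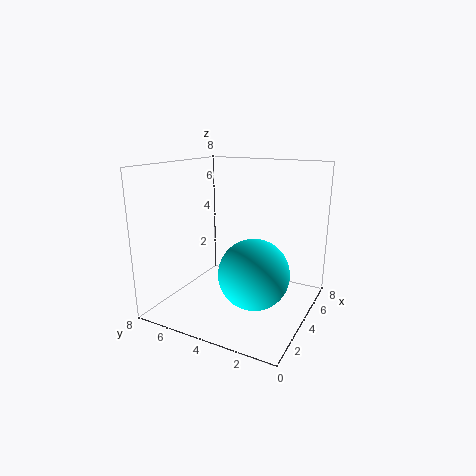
x = 4
y = 3
z = 2
c = 'cyan'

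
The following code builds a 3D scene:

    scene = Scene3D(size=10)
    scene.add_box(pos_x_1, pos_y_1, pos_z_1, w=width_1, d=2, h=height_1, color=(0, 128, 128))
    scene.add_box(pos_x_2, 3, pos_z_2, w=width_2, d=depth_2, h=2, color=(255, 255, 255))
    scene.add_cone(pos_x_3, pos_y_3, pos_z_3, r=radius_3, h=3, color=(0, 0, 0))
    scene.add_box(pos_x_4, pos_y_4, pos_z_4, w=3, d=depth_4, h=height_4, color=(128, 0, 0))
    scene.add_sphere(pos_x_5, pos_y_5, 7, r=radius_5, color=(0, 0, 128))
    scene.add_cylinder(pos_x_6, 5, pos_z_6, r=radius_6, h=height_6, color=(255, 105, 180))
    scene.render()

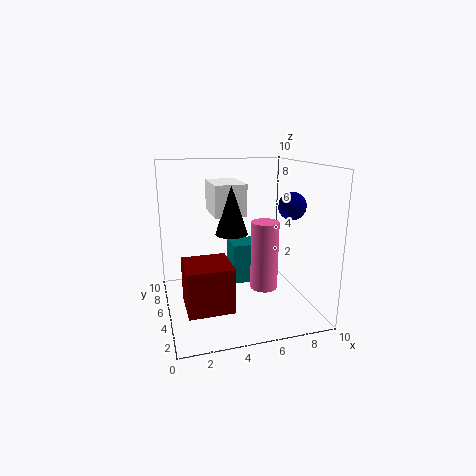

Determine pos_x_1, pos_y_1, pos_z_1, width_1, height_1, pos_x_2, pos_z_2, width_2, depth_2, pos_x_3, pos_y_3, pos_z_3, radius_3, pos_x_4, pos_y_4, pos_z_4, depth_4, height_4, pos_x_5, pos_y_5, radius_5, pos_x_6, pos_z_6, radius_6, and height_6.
pos_x_1 = 5, pos_y_1 = 6, pos_z_1 = 1, width_1 = 3, height_1 = 3, pos_x_2 = 3, pos_z_2 = 7, width_2 = 2, depth_2 = 3, pos_x_3 = 4, pos_y_3 = 3, pos_z_3 = 6, radius_3 = 1, pos_x_4 = 1, pos_y_4 = 2, pos_z_4 = 1, depth_4 = 3, height_4 = 3, pos_x_5 = 9, pos_y_5 = 5, radius_5 = 1, pos_x_6 = 7, pos_z_6 = 1, radius_6 = 1, height_6 = 5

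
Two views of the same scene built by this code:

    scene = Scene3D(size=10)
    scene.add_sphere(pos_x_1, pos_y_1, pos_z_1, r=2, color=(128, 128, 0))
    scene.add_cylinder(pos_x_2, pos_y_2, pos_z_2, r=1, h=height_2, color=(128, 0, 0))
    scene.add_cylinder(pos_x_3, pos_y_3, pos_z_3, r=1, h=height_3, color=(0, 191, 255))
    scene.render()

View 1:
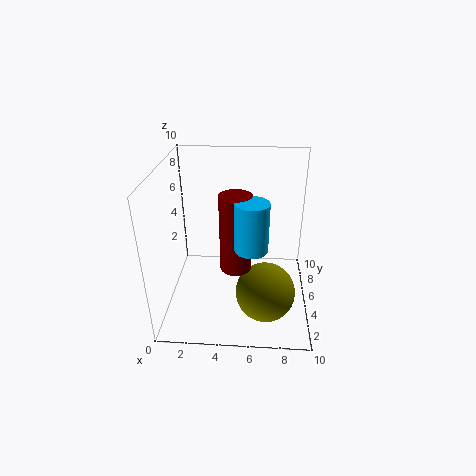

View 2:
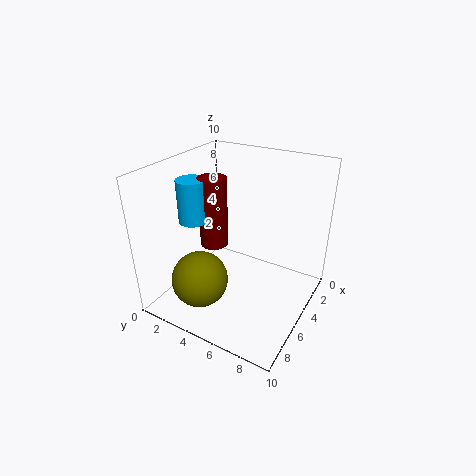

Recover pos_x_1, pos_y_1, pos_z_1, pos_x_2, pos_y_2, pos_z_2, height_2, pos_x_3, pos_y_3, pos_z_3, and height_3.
pos_x_1 = 7
pos_y_1 = 3
pos_z_1 = 2
pos_x_2 = 5
pos_y_2 = 3
pos_z_2 = 4
height_2 = 5
pos_x_3 = 6
pos_y_3 = 2
pos_z_3 = 6
height_3 = 3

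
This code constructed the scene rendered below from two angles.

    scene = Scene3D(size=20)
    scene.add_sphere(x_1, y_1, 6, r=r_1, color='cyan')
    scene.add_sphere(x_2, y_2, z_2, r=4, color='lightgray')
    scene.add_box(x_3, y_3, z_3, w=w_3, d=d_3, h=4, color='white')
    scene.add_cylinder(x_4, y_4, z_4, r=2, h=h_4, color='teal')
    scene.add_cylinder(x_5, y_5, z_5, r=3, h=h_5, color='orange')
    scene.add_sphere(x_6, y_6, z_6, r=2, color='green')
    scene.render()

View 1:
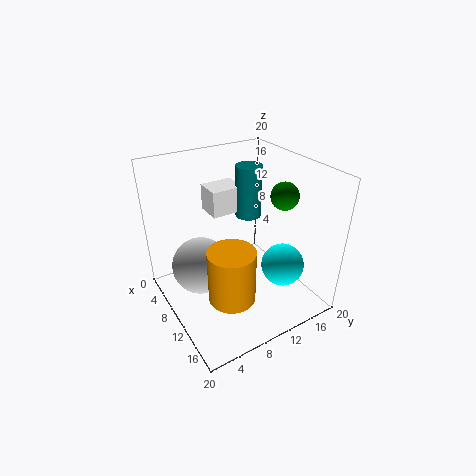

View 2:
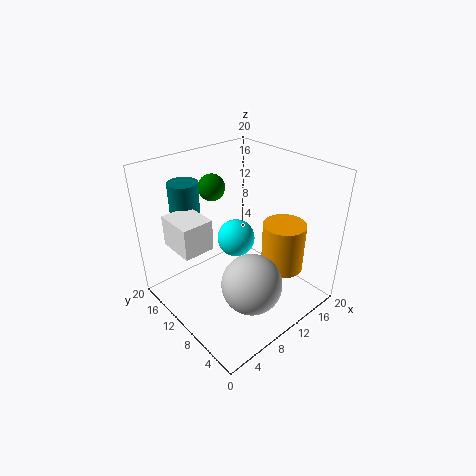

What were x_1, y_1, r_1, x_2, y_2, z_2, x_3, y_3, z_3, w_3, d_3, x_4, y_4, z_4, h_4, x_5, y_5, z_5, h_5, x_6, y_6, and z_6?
x_1 = 14
y_1 = 15
r_1 = 3
x_2 = 8
y_2 = 5
z_2 = 6
x_3 = 1
y_3 = 9
z_3 = 11
w_3 = 4
d_3 = 5
x_4 = 5
y_4 = 15
z_4 = 10
h_4 = 8
x_5 = 15
y_5 = 6
z_5 = 5
h_5 = 7
x_6 = 11
y_6 = 17
z_6 = 15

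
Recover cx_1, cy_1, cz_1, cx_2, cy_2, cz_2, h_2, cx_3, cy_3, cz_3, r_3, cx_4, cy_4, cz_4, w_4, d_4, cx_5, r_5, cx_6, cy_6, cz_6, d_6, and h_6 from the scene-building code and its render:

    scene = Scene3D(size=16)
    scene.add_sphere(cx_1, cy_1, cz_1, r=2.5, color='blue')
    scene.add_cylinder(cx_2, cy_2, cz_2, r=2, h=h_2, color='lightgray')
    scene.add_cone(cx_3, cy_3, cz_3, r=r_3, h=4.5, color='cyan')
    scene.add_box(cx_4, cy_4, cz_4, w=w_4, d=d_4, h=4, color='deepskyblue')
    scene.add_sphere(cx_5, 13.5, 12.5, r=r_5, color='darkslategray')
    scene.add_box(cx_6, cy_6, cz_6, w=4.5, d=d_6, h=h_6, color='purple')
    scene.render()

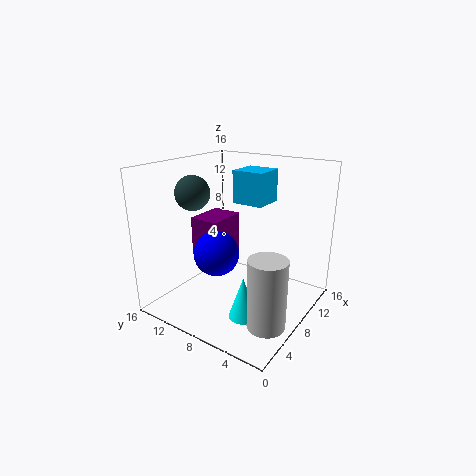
cx_1 = 6
cy_1 = 9.5
cz_1 = 6.5
cx_2 = 5
cy_2 = 2.5
cz_2 = 0.5
h_2 = 7.5
cx_3 = 4.5
cy_3 = 5
cz_3 = 1
r_3 = 1.5
cx_4 = 12
cy_4 = 7.5
cz_4 = 10.5
w_4 = 4
d_4 = 4
cx_5 = 7
r_5 = 2
cx_6 = 6
cy_6 = 9.5
cz_6 = 5.5
d_6 = 3.5
h_6 = 4.5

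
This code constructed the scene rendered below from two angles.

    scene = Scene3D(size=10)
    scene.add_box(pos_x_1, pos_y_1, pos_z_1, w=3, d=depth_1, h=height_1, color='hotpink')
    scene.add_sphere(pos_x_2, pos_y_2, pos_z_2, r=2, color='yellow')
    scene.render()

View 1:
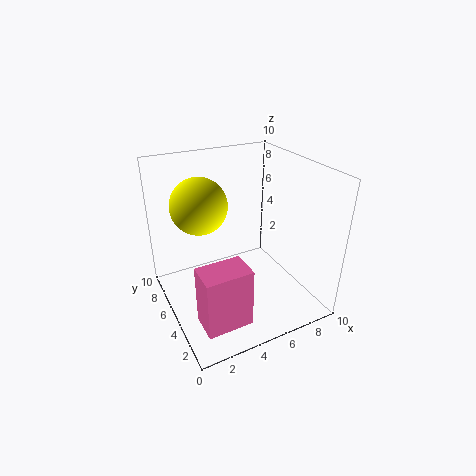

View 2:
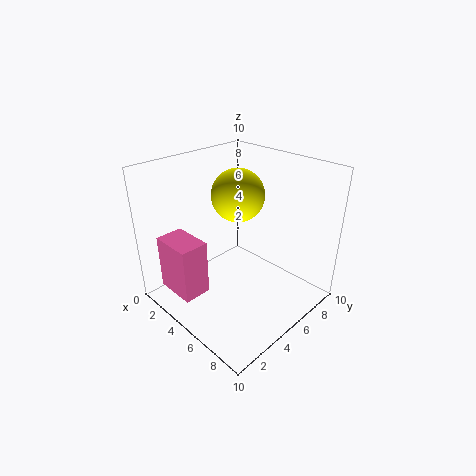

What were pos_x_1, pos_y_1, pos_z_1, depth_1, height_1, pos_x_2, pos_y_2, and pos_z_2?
pos_x_1 = 1, pos_y_1 = 1, pos_z_1 = 1, depth_1 = 2, height_1 = 4, pos_x_2 = 3, pos_y_2 = 7, pos_z_2 = 7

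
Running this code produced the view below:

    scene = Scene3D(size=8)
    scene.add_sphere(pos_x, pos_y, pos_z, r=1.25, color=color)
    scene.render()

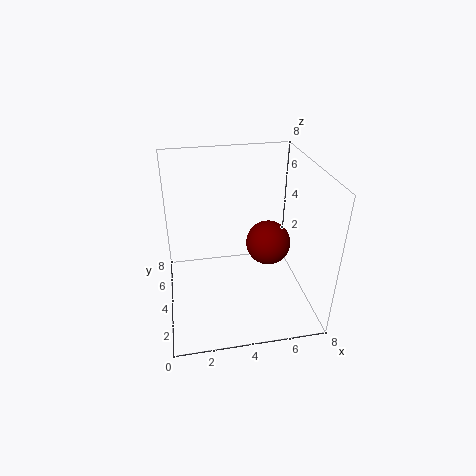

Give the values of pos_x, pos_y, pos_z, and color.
pos_x = 5.75, pos_y = 4, pos_z = 3.5, color = 'maroon'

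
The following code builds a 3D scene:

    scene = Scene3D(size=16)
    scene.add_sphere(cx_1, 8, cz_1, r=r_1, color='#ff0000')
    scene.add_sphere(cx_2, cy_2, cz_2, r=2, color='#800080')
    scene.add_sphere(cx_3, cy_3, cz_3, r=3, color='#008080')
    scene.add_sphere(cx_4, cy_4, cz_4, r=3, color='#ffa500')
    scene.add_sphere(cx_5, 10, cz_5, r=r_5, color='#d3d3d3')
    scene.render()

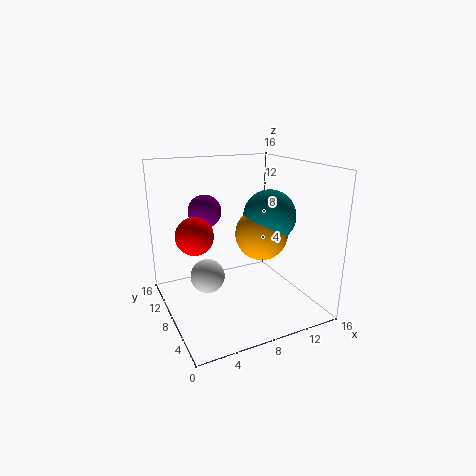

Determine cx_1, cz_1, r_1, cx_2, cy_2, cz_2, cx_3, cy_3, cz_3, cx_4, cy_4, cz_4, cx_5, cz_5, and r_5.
cx_1 = 3, cz_1 = 9, r_1 = 2, cx_2 = 6, cy_2 = 13, cz_2 = 10, cx_3 = 12, cy_3 = 8, cz_3 = 10, cx_4 = 11, cy_4 = 8, cz_4 = 8, cx_5 = 5, cz_5 = 3, r_5 = 2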